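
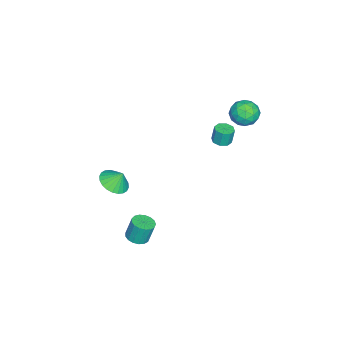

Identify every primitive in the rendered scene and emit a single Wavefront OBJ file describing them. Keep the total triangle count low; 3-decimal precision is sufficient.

v 3.218 -1.291 -4.394
v 3.812 -1.629 -4.241
v 3.676 -1.286 -2.953
v 3.082 -0.949 -3.106
v 3.913 -1.318 -4.313
v 3.777 -0.975 -3.025
v 3.855 -1.001 -4.404
v 3.718 -0.658 -3.116
v 3.651 -0.75 -4.492
v 3.514 -0.407 -3.204
v 3.348 -0.623 -4.558
v 3.211 -0.28 -3.27
v 3.015 -0.65 -4.586
v 2.878 -0.307 -3.298
v 2.729 -0.823 -4.571
v 2.592 -0.48 -3.282
v 2.555 -1.104 -4.514
v 2.418 -0.761 -3.226
v 2.533 -1.428 -4.43
v 2.396 -1.085 -3.142
v 2.668 -1.72 -4.338
v 2.531 -1.377 -3.05
v 2.929 -1.914 -4.259
v 2.792 -1.571 -2.971
v 3.256 -1.966 -4.211
v 3.12 -1.623 -2.922
v 3.575 -1.863 -4.204
v 3.439 -1.52 -2.916
v -2.232 3.647 3.468
v -1.738 4.325 3.859
v -1.182 2.655 3.861
v -0.688 3.333 4.252
v -1.489 3.066 4.631
v -2.138 3.679 4.388
v -0.782 3.301 3.332
v -1.431 3.914 3.089
v -0.842 4.111 3.776
v -1.279 3.966 4.578
v -1.641 3.014 3.142
v -2.078 2.869 3.944
v -2.077 4.073 3.629
v -0.843 2.907 4.091
v -1.314 2.75 4.313
v -1.024 3.148 4.544
v -2.312 3.694 3.94
v -2.022 4.092 4.17
v -1.876 3.352 4.623
v -0.898 2.888 3.55
v -0.608 3.286 3.78
v -1.896 3.832 3.176
v -1.606 4.23 3.407
v -1.044 3.628 3.097
v -1.26 4.346 3.81
v -0.643 3.762 4.041
v -0.698 3.743 3.5
v -1.079 4.104 3.357
v -1.517 4.26 4.282
v -0.9 3.677 4.513
v -1.371 3.52 4.735
v -1.752 3.881 4.592
v -0.99 4.134 4.232
v -2.02 3.303 3.207
v -1.403 2.72 3.438
v -1.168 3.099 3.128
v -1.549 3.46 2.985
v -2.277 3.218 3.679
v -1.66 2.634 3.91
v -1.841 2.876 4.363
v -2.222 3.237 4.22
v -1.93 2.846 3.488
v 1.626 -3.144 -1.35
v 2.55 -2.945 -1.439
v 1.594 -2.616 -0.49
v 2.397 -2.659 -1.619
v 2.127 -2.447 -1.758
v 1.78 -2.342 -1.836
v 1.41 -2.358 -1.839
v 1.072 -2.494 -1.768
v 0.819 -2.729 -1.634
v 0.689 -3.027 -1.456
v 0.701 -3.343 -1.262
v 0.854 -3.628 -1.082
v 1.124 -3.84 -0.943
v 1.471 -3.945 -0.865
v 1.841 -3.929 -0.862
v 2.179 -3.793 -0.933
v 2.432 -3.558 -1.067
v 2.563 -3.26 -1.245
v -1.845 2.098 0.781
v -1.465 2.548 0.744
v -1.534 2.691 1.762
v -1.915 2.242 1.799
v -1.894 2.68 0.696
v -1.963 2.823 1.714
v -2.294 2.472 0.698
v -2.364 2.615 1.715
v -2.432 2.045 0.749
v -2.502 2.188 1.766
v -2.226 1.649 0.818
v -2.295 1.792 1.836
v -1.797 1.517 0.866
v -1.866 1.66 1.884
v -1.396 1.725 0.865
v -1.466 1.868 1.882
v -1.258 2.152 0.814
v -1.328 2.295 1.831
f 2 1 5
f 2 5 3
f 3 5 6
f 3 6 4
f 5 1 7
f 5 7 6
f 6 7 8
f 6 8 4
f 7 1 9
f 7 9 8
f 8 9 10
f 8 10 4
f 9 1 11
f 9 11 10
f 10 11 12
f 10 12 4
f 11 1 13
f 11 13 12
f 12 13 14
f 12 14 4
f 13 1 15
f 13 15 14
f 14 15 16
f 14 16 4
f 15 1 17
f 15 17 16
f 16 17 18
f 16 18 4
f 17 1 19
f 17 19 18
f 18 19 20
f 18 20 4
f 19 1 21
f 19 21 20
f 20 21 22
f 20 22 4
f 21 1 23
f 21 23 22
f 22 23 24
f 22 24 4
f 23 1 25
f 23 25 24
f 24 25 26
f 24 26 4
f 25 1 27
f 25 27 26
f 26 27 28
f 26 28 4
f 27 1 2
f 27 2 28
f 28 2 3
f 28 3 4
f 29 66 45
f 66 40 69
f 45 69 34
f 66 69 45
f 29 45 41
f 45 34 46
f 41 46 30
f 45 46 41
f 29 41 50
f 41 30 51
f 50 51 36
f 41 51 50
f 29 50 62
f 50 36 65
f 62 65 39
f 50 65 62
f 29 62 66
f 62 39 70
f 66 70 40
f 62 70 66
f 30 46 57
f 46 34 60
f 57 60 38
f 46 60 57
f 34 69 47
f 69 40 68
f 47 68 33
f 69 68 47
f 40 70 67
f 70 39 63
f 67 63 31
f 70 63 67
f 39 65 64
f 65 36 52
f 64 52 35
f 65 52 64
f 36 51 56
f 51 30 53
f 56 53 37
f 51 53 56
f 32 58 44
f 58 38 59
f 44 59 33
f 58 59 44
f 32 44 42
f 44 33 43
f 42 43 31
f 44 43 42
f 32 42 49
f 42 31 48
f 49 48 35
f 42 48 49
f 32 49 54
f 49 35 55
f 54 55 37
f 49 55 54
f 32 54 58
f 54 37 61
f 58 61 38
f 54 61 58
f 33 59 47
f 59 38 60
f 47 60 34
f 59 60 47
f 31 43 67
f 43 33 68
f 67 68 40
f 43 68 67
f 35 48 64
f 48 31 63
f 64 63 39
f 48 63 64
f 37 55 56
f 55 35 52
f 56 52 36
f 55 52 56
f 38 61 57
f 61 37 53
f 57 53 30
f 61 53 57
f 72 71 74
f 72 74 73
f 74 71 75
f 74 75 73
f 75 71 76
f 75 76 73
f 76 71 77
f 76 77 73
f 77 71 78
f 77 78 73
f 78 71 79
f 78 79 73
f 79 71 80
f 79 80 73
f 80 71 81
f 80 81 73
f 81 71 82
f 81 82 73
f 82 71 83
f 82 83 73
f 83 71 84
f 83 84 73
f 84 71 85
f 84 85 73
f 85 71 86
f 85 86 73
f 86 71 87
f 86 87 73
f 87 71 88
f 87 88 73
f 88 71 72
f 88 72 73
f 90 89 93
f 90 93 91
f 91 93 94
f 91 94 92
f 93 89 95
f 93 95 94
f 94 95 96
f 94 96 92
f 95 89 97
f 95 97 96
f 96 97 98
f 96 98 92
f 97 89 99
f 97 99 98
f 98 99 100
f 98 100 92
f 99 89 101
f 99 101 100
f 100 101 102
f 100 102 92
f 101 89 103
f 101 103 102
f 102 103 104
f 102 104 92
f 103 89 105
f 103 105 104
f 104 105 106
f 104 106 92
f 105 89 90
f 105 90 106
f 106 90 91
f 106 91 92



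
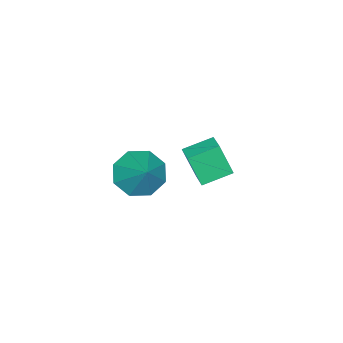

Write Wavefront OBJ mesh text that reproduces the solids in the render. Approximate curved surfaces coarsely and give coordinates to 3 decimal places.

v 1.645 1.861 -0.781
v 2.481 1.922 -1.478
v 2.595 2.819 0.441
v 1.948 2.558 -1.563
v 1.237 2.785 -1.189
v 0.766 2.471 -0.577
v 0.81 1.8 -0.084
v 1.343 1.164 0.001
v 2.054 0.936 -0.373
v 2.525 1.25 -0.985
v -2.975 1.667 -4.645
v -2.878 1.041 -3.11
v -3.995 2.557 -4.217
v -3.897 1.932 -2.682
v -2.303 2.328 -4.418
v -2.205 1.703 -2.883
v -3.322 3.219 -3.99
v -3.225 2.593 -2.455
f 2 1 4
f 2 4 3
f 4 1 5
f 4 5 3
f 5 1 6
f 5 6 3
f 6 1 7
f 6 7 3
f 7 1 8
f 7 8 3
f 8 1 9
f 8 9 3
f 9 1 10
f 9 10 3
f 10 1 2
f 10 2 3
f 12 14 11
f 15 12 11
f 11 14 13
f 13 15 11
f 12 18 14
f 16 12 15
f 16 18 12
f 14 18 13
f 17 15 13
f 13 18 17
f 17 16 15
f 18 16 17



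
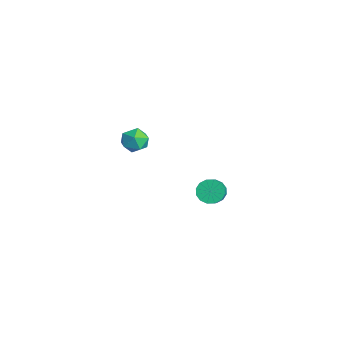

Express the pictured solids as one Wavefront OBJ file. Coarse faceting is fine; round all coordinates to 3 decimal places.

v 1.481 3.434 -1.966
v 1.763 3.183 -2.432
v 2.702 2.734 -1.619
v 2.419 2.986 -1.154
v 1.882 3.469 -2.411
v 2.821 3.02 -1.598
v 1.893 3.746 -2.271
v 2.832 3.297 -1.458
v 1.794 3.939 -2.049
v 2.733 3.49 -1.237
v 1.611 3.998 -1.805
v 2.549 3.549 -0.993
v 1.393 3.905 -1.605
v 2.331 3.456 -0.792
v 1.198 3.686 -1.501
v 2.137 3.237 -0.688
v 1.079 3.4 -1.522
v 2.018 2.951 -0.709
v 1.068 3.123 -1.662
v 2.007 2.674 -0.849
v 1.167 2.93 -1.883
v 2.106 2.481 -1.071
v 1.351 2.871 -2.127
v 2.289 2.422 -1.315
v 1.569 2.964 -2.328
v 2.507 2.515 -1.515
v 3.207 -0.008 3.677
v 3.661 -0.111 3.252
v 3.299 -0.969 4.008
v 3.753 -1.072 3.583
v 3.859 -0.687 4.071
v 3.803 -0.093 3.866
v 3.157 -0.987 3.394
v 3.101 -0.393 3.189
v 3.63 -0.716 3.077
v 4.065 -0.531 3.495
v 2.895 -0.549 3.765
v 3.33 -0.364 4.183
f 2 1 5
f 2 5 3
f 3 5 6
f 3 6 4
f 5 1 7
f 5 7 6
f 6 7 8
f 6 8 4
f 7 1 9
f 7 9 8
f 8 9 10
f 8 10 4
f 9 1 11
f 9 11 10
f 10 11 12
f 10 12 4
f 11 1 13
f 11 13 12
f 12 13 14
f 12 14 4
f 13 1 15
f 13 15 14
f 14 15 16
f 14 16 4
f 15 1 17
f 15 17 16
f 16 17 18
f 16 18 4
f 17 1 19
f 17 19 18
f 18 19 20
f 18 20 4
f 19 1 21
f 19 21 20
f 20 21 22
f 20 22 4
f 21 1 23
f 21 23 22
f 22 23 24
f 22 24 4
f 23 1 25
f 23 25 24
f 24 25 26
f 24 26 4
f 25 1 2
f 25 2 26
f 26 2 3
f 26 3 4
f 27 38 32
f 27 32 28
f 27 28 34
f 27 34 37
f 27 37 38
f 28 32 36
f 32 38 31
f 38 37 29
f 37 34 33
f 34 28 35
f 30 36 31
f 30 31 29
f 30 29 33
f 30 33 35
f 30 35 36
f 31 36 32
f 29 31 38
f 33 29 37
f 35 33 34
f 36 35 28



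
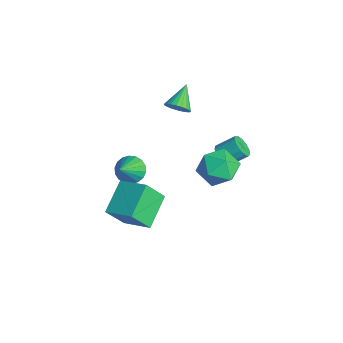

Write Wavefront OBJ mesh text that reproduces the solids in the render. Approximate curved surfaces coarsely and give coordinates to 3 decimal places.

v -1.189 1.744 1.184
v -0.717 2 1.474
v -2.011 2.456 1.896
v -0.75 2.158 1.278
v -0.859 2.244 1.066
v -1.025 2.244 0.874
v -1.22 2.157 0.736
v -1.409 1.999 0.675
v -1.559 1.797 0.703
v -1.646 1.586 0.813
v -1.654 1.402 0.988
v -1.581 1.278 1.197
v -1.44 1.234 1.403
v -1.256 1.278 1.572
v -1.06 1.403 1.673
v -0.886 1.587 1.69
v -0.765 1.799 1.62
v -0.079 3.442 -1.751
v 0.142 3.083 -1.338
v 0.34 3.918 -0.717
v 0.119 4.278 -1.129
v 0.396 3.168 -1.534
v 0.595 4.003 -0.913
v 0.5 3.341 -1.799
v 0.698 4.176 -1.177
v 0.42 3.545 -2.048
v 0.618 4.38 -1.427
v 0.181 3.717 -2.203
v 0.38 4.553 -1.582
v -0.14 3.802 -2.215
v 0.058 4.637 -1.593
v -0.442 3.773 -2.079
v -0.244 4.608 -1.457
v -0.629 3.638 -1.839
v -0.43 4.474 -1.217
v -0.641 3.442 -1.571
v -0.442 4.277 -0.949
v -0.475 3.246 -1.36
v -0.276 4.081 -0.738
v -0.183 3.112 -1.273
v 0.015 3.947 -0.652
v 3.291 2.597 0.154
v 3.935 2.29 0.853
v 2.085 1.87 0.947
v 2.729 1.563 1.646
v 2.505 2.533 1.565
v 3.25 2.982 1.075
v 2.77 1.178 0.725
v 3.515 1.627 0.235
v 3.613 1.413 1.206
v 3.449 2.251 1.725
v 2.571 1.909 0.075
v 2.407 2.747 0.594
v -2.652 0.025 -4.173
v -2.035 0.194 -4.546
v -1.748 -0.745 -3.027
v -2.072 0.451 -4.344
v -2.223 0.625 -4.108
v -2.459 0.679 -3.885
v -2.733 0.604 -3.719
v -2.992 0.414 -3.643
v -3.183 0.148 -3.672
v -3.268 -0.143 -3.8
v -3.232 -0.401 -4.002
v -3.081 -0.574 -4.238
v -2.844 -0.629 -4.461
v -2.57 -0.554 -4.627
v -2.312 -0.364 -4.703
v -2.121 -0.097 -4.674
v 0.045 -0.441 -2.966
v 0.091 -1.276 -1.806
v 1.175 0.368 -2.428
v 1.22 -0.467 -1.268
v 1.16 -1.473 -3.752
v 1.205 -2.308 -2.592
v 2.289 -0.664 -3.214
v 2.335 -1.499 -2.054
f 2 1 4
f 2 4 3
f 4 1 5
f 4 5 3
f 5 1 6
f 5 6 3
f 6 1 7
f 6 7 3
f 7 1 8
f 7 8 3
f 8 1 9
f 8 9 3
f 9 1 10
f 9 10 3
f 10 1 11
f 10 11 3
f 11 1 12
f 11 12 3
f 12 1 13
f 12 13 3
f 13 1 14
f 13 14 3
f 14 1 15
f 14 15 3
f 15 1 16
f 15 16 3
f 16 1 17
f 16 17 3
f 17 1 2
f 17 2 3
f 19 18 22
f 19 22 20
f 20 22 23
f 20 23 21
f 22 18 24
f 22 24 23
f 23 24 25
f 23 25 21
f 24 18 26
f 24 26 25
f 25 26 27
f 25 27 21
f 26 18 28
f 26 28 27
f 27 28 29
f 27 29 21
f 28 18 30
f 28 30 29
f 29 30 31
f 29 31 21
f 30 18 32
f 30 32 31
f 31 32 33
f 31 33 21
f 32 18 34
f 32 34 33
f 33 34 35
f 33 35 21
f 34 18 36
f 34 36 35
f 35 36 37
f 35 37 21
f 36 18 38
f 36 38 37
f 37 38 39
f 37 39 21
f 38 18 40
f 38 40 39
f 39 40 41
f 39 41 21
f 40 18 19
f 40 19 41
f 41 19 20
f 41 20 21
f 42 53 47
f 42 47 43
f 42 43 49
f 42 49 52
f 42 52 53
f 43 47 51
f 47 53 46
f 53 52 44
f 52 49 48
f 49 43 50
f 45 51 46
f 45 46 44
f 45 44 48
f 45 48 50
f 45 50 51
f 46 51 47
f 44 46 53
f 48 44 52
f 50 48 49
f 51 50 43
f 55 54 57
f 55 57 56
f 57 54 58
f 57 58 56
f 58 54 59
f 58 59 56
f 59 54 60
f 59 60 56
f 60 54 61
f 60 61 56
f 61 54 62
f 61 62 56
f 62 54 63
f 62 63 56
f 63 54 64
f 63 64 56
f 64 54 65
f 64 65 56
f 65 54 66
f 65 66 56
f 66 54 67
f 66 67 56
f 67 54 68
f 67 68 56
f 68 54 69
f 68 69 56
f 69 54 55
f 69 55 56
f 71 73 70
f 74 71 70
f 70 73 72
f 72 74 70
f 71 77 73
f 75 71 74
f 75 77 71
f 73 77 72
f 76 74 72
f 72 77 76
f 76 75 74
f 77 75 76



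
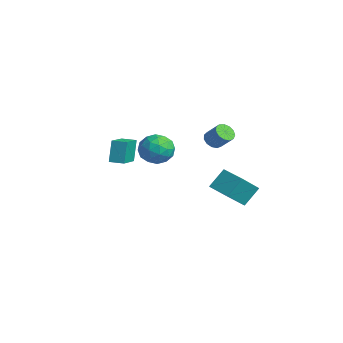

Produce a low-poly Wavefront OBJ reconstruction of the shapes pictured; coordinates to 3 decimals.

v -2.549 -3.31 2.923
v -2.904 -2.959 4.253
v -1.968 -2.716 2.922
v -2.323 -2.366 4.251
v -1.357 -4.474 3.549
v -1.712 -4.124 4.878
v -0.776 -3.881 3.547
v -1.131 -3.53 4.877
v -2.609 3.31 -1.556
v -2.22 2.002 -0.307
v -2.721 4.284 -0.501
v -2.333 2.976 0.748
v -1.127 3.624 -1.688
v -0.739 2.316 -0.439
v -1.24 4.598 -0.633
v -0.851 3.29 0.616
v -3.341 2.861 2.635
v -2.879 2.514 2.36
v -2.118 2.852 3.209
v -2.579 3.199 3.485
v -2.86 2.843 2.212
v -2.099 3.181 3.062
v -2.995 3.177 2.199
v -2.234 3.516 3.049
v -3.239 3.411 2.325
v -2.478 3.75 3.174
v -3.515 3.47 2.549
v -2.754 3.809 3.398
v -3.736 3.336 2.8
v -2.975 3.675 3.65
v -3.831 3.051 2.999
v -3.07 3.39 3.849
v -3.771 2.705 3.082
v -3.01 3.044 3.932
v -3.574 2.409 3.024
v -2.813 2.748 3.874
v -3.303 2.256 2.842
v -2.542 2.595 3.692
v -3.043 2.295 2.594
v -2.282 2.634 3.444
v -3.08 -0.276 3.735
v -2.209 -0.562 3.179
v -4.091 -0.958 2.501
v -3.22 -1.244 1.945
v -3.45 -1.734 2.871
v -2.825 -1.313 3.633
v -3.475 -0.207 2.047
v -2.85 0.214 2.809
v -2.453 -0.519 2.136
v -2.437 -1.463 2.645
v -3.863 -0.057 3.035
v -3.847 -1.001 3.544
v -2.556 -0.359 3.565
v -3.744 -1.161 2.115
v -3.88 -1.449 2.659
v -3.367 -1.617 2.332
v -2.918 -0.8 3.832
v -2.406 -0.968 3.506
v -3.135 -1.658 3.324
v -3.894 -0.552 2.174
v -3.382 -0.72 1.848
v -2.933 0.097 3.348
v -2.42 -0.071 3.021
v -3.165 0.138 2.356
v -2.187 -0.502 2.625
v -2.781 -0.903 1.9
v -2.931 -0.294 1.96
v -2.564 -0.046 2.408
v -2.178 -1.057 2.925
v -2.772 -1.458 2.199
v -2.907 -1.746 2.743
v -2.54 -1.498 3.192
v -2.321 -1.032 2.311
v -3.528 -0.062 3.481
v -4.122 -0.463 2.755
v -3.76 -0.022 2.488
v -3.393 0.226 2.937
v -3.519 -0.617 3.78
v -4.113 -1.018 3.055
v -3.736 -1.474 3.272
v -3.369 -1.226 3.72
v -3.979 -0.488 3.369
f 2 4 1
f 5 2 1
f 1 4 3
f 3 5 1
f 2 8 4
f 6 2 5
f 6 8 2
f 4 8 3
f 7 5 3
f 3 8 7
f 7 6 5
f 8 6 7
f 10 12 9
f 13 10 9
f 9 12 11
f 11 13 9
f 10 16 12
f 14 10 13
f 14 16 10
f 12 16 11
f 15 13 11
f 11 16 15
f 15 14 13
f 16 14 15
f 18 17 21
f 18 21 19
f 19 21 22
f 19 22 20
f 21 17 23
f 21 23 22
f 22 23 24
f 22 24 20
f 23 17 25
f 23 25 24
f 24 25 26
f 24 26 20
f 25 17 27
f 25 27 26
f 26 27 28
f 26 28 20
f 27 17 29
f 27 29 28
f 28 29 30
f 28 30 20
f 29 17 31
f 29 31 30
f 30 31 32
f 30 32 20
f 31 17 33
f 31 33 32
f 32 33 34
f 32 34 20
f 33 17 35
f 33 35 34
f 34 35 36
f 34 36 20
f 35 17 37
f 35 37 36
f 36 37 38
f 36 38 20
f 37 17 39
f 37 39 38
f 38 39 40
f 38 40 20
f 39 17 18
f 39 18 40
f 40 18 19
f 40 19 20
f 41 78 57
f 78 52 81
f 57 81 46
f 78 81 57
f 41 57 53
f 57 46 58
f 53 58 42
f 57 58 53
f 41 53 62
f 53 42 63
f 62 63 48
f 53 63 62
f 41 62 74
f 62 48 77
f 74 77 51
f 62 77 74
f 41 74 78
f 74 51 82
f 78 82 52
f 74 82 78
f 42 58 69
f 58 46 72
f 69 72 50
f 58 72 69
f 46 81 59
f 81 52 80
f 59 80 45
f 81 80 59
f 52 82 79
f 82 51 75
f 79 75 43
f 82 75 79
f 51 77 76
f 77 48 64
f 76 64 47
f 77 64 76
f 48 63 68
f 63 42 65
f 68 65 49
f 63 65 68
f 44 70 56
f 70 50 71
f 56 71 45
f 70 71 56
f 44 56 54
f 56 45 55
f 54 55 43
f 56 55 54
f 44 54 61
f 54 43 60
f 61 60 47
f 54 60 61
f 44 61 66
f 61 47 67
f 66 67 49
f 61 67 66
f 44 66 70
f 66 49 73
f 70 73 50
f 66 73 70
f 45 71 59
f 71 50 72
f 59 72 46
f 71 72 59
f 43 55 79
f 55 45 80
f 79 80 52
f 55 80 79
f 47 60 76
f 60 43 75
f 76 75 51
f 60 75 76
f 49 67 68
f 67 47 64
f 68 64 48
f 67 64 68
f 50 73 69
f 73 49 65
f 69 65 42
f 73 65 69



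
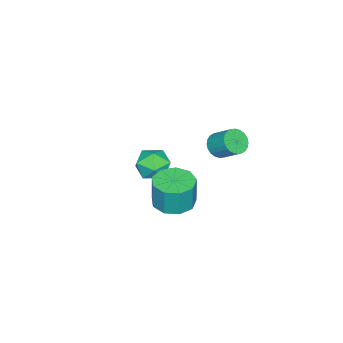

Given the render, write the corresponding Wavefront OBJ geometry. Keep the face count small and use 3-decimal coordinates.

v -0.479 3.493 2.175
v -0.003 3.78 1.718
v 0.195 4.774 2.547
v -0.281 4.487 3.005
v -0.242 3.9 1.631
v -0.044 4.894 2.46
v -0.517 3.958 1.627
v -0.319 4.952 2.456
v -0.786 3.945 1.706
v -0.588 4.939 2.536
v -1.008 3.863 1.857
v -0.811 4.858 2.687
v -1.15 3.725 2.057
v -0.952 4.72 2.886
v -1.19 3.552 2.274
v -0.992 4.546 3.104
v -1.121 3.369 2.477
v -0.923 4.364 3.306
v -0.955 3.206 2.633
v -0.757 4.2 3.462
v -0.716 3.086 2.72
v -0.518 4.08 3.549
v -0.441 3.028 2.724
v -0.243 4.022 3.553
v -0.172 3.041 2.644
v 0.026 4.035 3.474
v 0.051 3.122 2.493
v 0.248 4.117 3.323
v 0.192 3.26 2.294
v 0.39 4.255 3.123
v 0.232 3.434 2.076
v 0.43 4.428 2.906
v 0.163 3.616 1.874
v 0.361 4.611 2.703
v 1.913 2.397 -0.608
v 2.77 1.773 -0.632
v 2.864 1.84 0.964
v 2.007 2.463 0.988
v 2.969 2.47 -0.673
v 3.062 2.536 0.923
v 2.673 3.132 -0.683
v 2.767 3.198 0.913
v 2.022 3.45 -0.658
v 2.116 3.516 0.938
v 1.32 3.276 -0.61
v 1.414 3.342 0.986
v 0.896 2.69 -0.56
v 0.989 2.756 1.035
v 0.947 1.967 -0.533
v 1.041 2.033 1.062
v 1.451 1.445 -0.541
v 1.544 1.512 1.055
v 2.171 1.369 -0.58
v 2.264 1.435 1.016
v -4.227 -1.284 -3.936
v -3.211 -1.017 -4.093
v -3.729 -2.583 -2.927
v -2.713 -2.316 -3.084
v -3.347 -1.682 -2.515
v -3.654 -0.879 -3.138
v -3.286 -2.721 -3.882
v -3.593 -1.918 -4.505
v -2.629 -1.905 -4.06
v -2.667 -1.263 -3.215
v -4.273 -2.337 -3.805
v -4.311 -1.695 -2.96
f 2 1 5
f 2 5 3
f 3 5 6
f 3 6 4
f 5 1 7
f 5 7 6
f 6 7 8
f 6 8 4
f 7 1 9
f 7 9 8
f 8 9 10
f 8 10 4
f 9 1 11
f 9 11 10
f 10 11 12
f 10 12 4
f 11 1 13
f 11 13 12
f 12 13 14
f 12 14 4
f 13 1 15
f 13 15 14
f 14 15 16
f 14 16 4
f 15 1 17
f 15 17 16
f 16 17 18
f 16 18 4
f 17 1 19
f 17 19 18
f 18 19 20
f 18 20 4
f 19 1 21
f 19 21 20
f 20 21 22
f 20 22 4
f 21 1 23
f 21 23 22
f 22 23 24
f 22 24 4
f 23 1 25
f 23 25 24
f 24 25 26
f 24 26 4
f 25 1 27
f 25 27 26
f 26 27 28
f 26 28 4
f 27 1 29
f 27 29 28
f 28 29 30
f 28 30 4
f 29 1 31
f 29 31 30
f 30 31 32
f 30 32 4
f 31 1 33
f 31 33 32
f 32 33 34
f 32 34 4
f 33 1 2
f 33 2 34
f 34 2 3
f 34 3 4
f 36 35 39
f 36 39 37
f 37 39 40
f 37 40 38
f 39 35 41
f 39 41 40
f 40 41 42
f 40 42 38
f 41 35 43
f 41 43 42
f 42 43 44
f 42 44 38
f 43 35 45
f 43 45 44
f 44 45 46
f 44 46 38
f 45 35 47
f 45 47 46
f 46 47 48
f 46 48 38
f 47 35 49
f 47 49 48
f 48 49 50
f 48 50 38
f 49 35 51
f 49 51 50
f 50 51 52
f 50 52 38
f 51 35 53
f 51 53 52
f 52 53 54
f 52 54 38
f 53 35 36
f 53 36 54
f 54 36 37
f 54 37 38
f 55 66 60
f 55 60 56
f 55 56 62
f 55 62 65
f 55 65 66
f 56 60 64
f 60 66 59
f 66 65 57
f 65 62 61
f 62 56 63
f 58 64 59
f 58 59 57
f 58 57 61
f 58 61 63
f 58 63 64
f 59 64 60
f 57 59 66
f 61 57 65
f 63 61 62
f 64 63 56



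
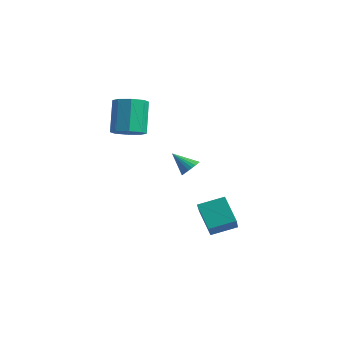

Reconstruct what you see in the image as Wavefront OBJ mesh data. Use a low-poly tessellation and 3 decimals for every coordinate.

v 0.473 2.189 -2.622
v 1.634 1.052 -1.438
v 1.13 3.293 -2.206
v 2.291 2.156 -1.022
v 1.469 2.024 -3.758
v 2.63 0.887 -2.574
v 2.126 3.128 -3.342
v 3.287 1.991 -2.158
v -0.899 2.835 -0.472
v -0.529 2.96 -0.044
v -1.721 2.385 0.372
v -0.647 3.152 -0.057
v -0.804 3.296 -0.133
v -0.976 3.37 -0.261
v -1.136 3.362 -0.42
v -1.26 3.274 -0.588
v -1.329 3.119 -0.738
v -1.333 2.921 -0.847
v -1.27 2.71 -0.9
v -1.152 2.518 -0.887
v -0.994 2.374 -0.81
v -0.823 2.3 -0.683
v -0.663 2.308 -0.523
v -0.539 2.396 -0.355
v -0.47 2.551 -0.205
v -0.466 2.749 -0.096
v -3.021 0.796 1.737
v -2.217 0.97 1.986
v -2.894 1.658 3.692
v -3.699 1.484 3.443
v -2.498 1.475 1.671
v -3.175 2.163 3.377
v -3.085 1.582 1.395
v -3.763 2.27 3.101
v -3.636 1.229 1.319
v -4.313 1.917 3.025
v -3.826 0.622 1.488
v -4.503 1.31 3.194
v -3.545 0.117 1.803
v -4.222 0.805 3.509
v -2.957 0.01 2.079
v -3.635 0.698 3.785
v -2.407 0.363 2.155
v -3.084 1.051 3.861
f 2 4 1
f 5 2 1
f 1 4 3
f 3 5 1
f 2 8 4
f 6 2 5
f 6 8 2
f 4 8 3
f 7 5 3
f 3 8 7
f 7 6 5
f 8 6 7
f 10 9 12
f 10 12 11
f 12 9 13
f 12 13 11
f 13 9 14
f 13 14 11
f 14 9 15
f 14 15 11
f 15 9 16
f 15 16 11
f 16 9 17
f 16 17 11
f 17 9 18
f 17 18 11
f 18 9 19
f 18 19 11
f 19 9 20
f 19 20 11
f 20 9 21
f 20 21 11
f 21 9 22
f 21 22 11
f 22 9 23
f 22 23 11
f 23 9 24
f 23 24 11
f 24 9 25
f 24 25 11
f 25 9 26
f 25 26 11
f 26 9 10
f 26 10 11
f 28 27 31
f 28 31 29
f 29 31 32
f 29 32 30
f 31 27 33
f 31 33 32
f 32 33 34
f 32 34 30
f 33 27 35
f 33 35 34
f 34 35 36
f 34 36 30
f 35 27 37
f 35 37 36
f 36 37 38
f 36 38 30
f 37 27 39
f 37 39 38
f 38 39 40
f 38 40 30
f 39 27 41
f 39 41 40
f 40 41 42
f 40 42 30
f 41 27 43
f 41 43 42
f 42 43 44
f 42 44 30
f 43 27 28
f 43 28 44
f 44 28 29
f 44 29 30



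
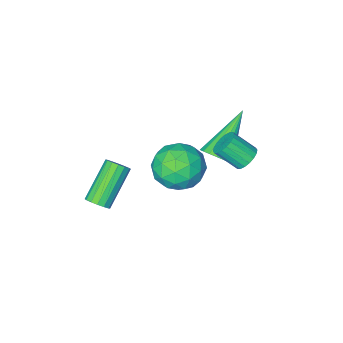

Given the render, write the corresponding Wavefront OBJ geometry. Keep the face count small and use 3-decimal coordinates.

v -1.266 2.407 0.536
v -0.883 2.552 1.041
v -2.794 1.753 1.884
v -1.028 2.799 0.996
v -1.219 2.968 0.861
v -1.42 3.026 0.661
v -1.591 2.961 0.436
v -1.697 2.786 0.231
v -1.717 2.536 0.087
v -1.649 2.261 0.031
v -1.504 2.014 0.076
v -1.312 1.845 0.211
v -1.111 1.788 0.411
v -0.941 1.853 0.636
v -0.835 2.027 0.841
v -0.814 2.277 0.985
v 2.051 -0.293 -2.872
v 2.374 -0.638 -2.71
v 1.132 -1.233 -1.506
v 0.809 -0.887 -1.668
v 2.418 -0.431 -2.562
v 1.176 -1.026 -1.357
v 2.364 -0.186 -2.497
v 1.122 -0.781 -1.292
v 2.226 0.03 -2.533
v 0.984 -0.565 -1.328
v 2.041 0.16 -2.659
v 0.799 -0.435 -1.454
v 1.859 0.168 -2.843
v 0.617 -0.427 -1.638
v 1.728 0.053 -3.034
v 0.486 -0.542 -1.83
v 1.684 -0.154 -3.183
v 0.442 -0.749 -1.978
v 1.738 -0.399 -3.248
v 0.496 -0.994 -2.043
v 1.876 -0.615 -3.212
v 0.634 -1.21 -2.007
v 2.061 -0.745 -3.086
v 0.819 -1.34 -1.881
v 2.243 -0.753 -2.902
v 1.001 -1.348 -1.697
v 0.56 3.771 0.99
v 1.338 3.131 0.935
v 0.082 3.069 2.385
v 0.86 2.429 2.33
v 1.024 3.407 2.514
v 1.32 3.841 1.652
v 0.1 2.359 1.668
v 0.396 2.793 0.806
v 1.054 2.258 1.354
v 1.625 2.906 1.876
v -0.205 3.294 1.444
v 0.366 3.942 1.966
v 0.991 3.513 0.84
v 0.429 2.687 2.48
v 0.525 3.263 2.588
v 0.982 2.886 2.555
v 0.981 3.93 1.261
v 1.438 3.554 1.229
v 1.253 3.716 2.157
v -0.018 2.646 2.091
v 0.439 2.27 2.059
v 0.438 3.314 0.765
v 0.895 2.937 0.732
v 0.167 2.484 1.163
v 1.281 2.623 1.054
v 1 2.21 1.874
v 0.554 2.169 1.485
v 0.728 2.424 0.978
v 1.617 3.004 1.361
v 1.336 2.591 2.181
v 1.432 3.166 2.289
v 1.606 3.421 1.782
v 1.45 2.491 1.607
v 0.084 3.609 1.139
v -0.197 3.196 1.959
v -0.186 2.779 1.538
v -0.012 3.034 1.031
v 0.42 3.99 1.446
v 0.139 3.577 2.266
v 0.692 3.776 2.342
v 0.866 4.031 1.835
v -0.03 3.709 1.713
v -1.544 3.876 1.569
v -1.11 4.157 1.454
v -0.541 3.564 2.155
v -0.976 3.284 2.271
v -1.204 4.278 1.633
v -0.635 3.685 2.334
v -1.366 4.319 1.799
v -0.797 3.727 2.5
v -1.563 4.273 1.92
v -0.994 3.681 2.621
v -1.757 4.148 1.972
v -1.188 3.556 2.673
v -1.908 3.97 1.943
v -1.339 3.377 2.645
v -1.987 3.772 1.841
v -1.419 3.18 2.542
v -1.979 3.596 1.685
v -1.41 3.003 2.386
v -1.885 3.475 1.506
v -1.316 2.882 2.207
v -1.723 3.433 1.34
v -1.154 2.841 2.041
v -1.526 3.479 1.219
v -0.957 2.887 1.92
v -1.332 3.604 1.167
v -0.763 3.012 1.868
v -1.181 3.783 1.195
v -0.612 3.19 1.897
v -1.101 3.98 1.298
v -0.533 3.388 1.999
f 2 1 4
f 2 4 3
f 4 1 5
f 4 5 3
f 5 1 6
f 5 6 3
f 6 1 7
f 6 7 3
f 7 1 8
f 7 8 3
f 8 1 9
f 8 9 3
f 9 1 10
f 9 10 3
f 10 1 11
f 10 11 3
f 11 1 12
f 11 12 3
f 12 1 13
f 12 13 3
f 13 1 14
f 13 14 3
f 14 1 15
f 14 15 3
f 15 1 16
f 15 16 3
f 16 1 2
f 16 2 3
f 18 17 21
f 18 21 19
f 19 21 22
f 19 22 20
f 21 17 23
f 21 23 22
f 22 23 24
f 22 24 20
f 23 17 25
f 23 25 24
f 24 25 26
f 24 26 20
f 25 17 27
f 25 27 26
f 26 27 28
f 26 28 20
f 27 17 29
f 27 29 28
f 28 29 30
f 28 30 20
f 29 17 31
f 29 31 30
f 30 31 32
f 30 32 20
f 31 17 33
f 31 33 32
f 32 33 34
f 32 34 20
f 33 17 35
f 33 35 34
f 34 35 36
f 34 36 20
f 35 17 37
f 35 37 36
f 36 37 38
f 36 38 20
f 37 17 39
f 37 39 38
f 38 39 40
f 38 40 20
f 39 17 41
f 39 41 40
f 40 41 42
f 40 42 20
f 41 17 18
f 41 18 42
f 42 18 19
f 42 19 20
f 43 80 59
f 80 54 83
f 59 83 48
f 80 83 59
f 43 59 55
f 59 48 60
f 55 60 44
f 59 60 55
f 43 55 64
f 55 44 65
f 64 65 50
f 55 65 64
f 43 64 76
f 64 50 79
f 76 79 53
f 64 79 76
f 43 76 80
f 76 53 84
f 80 84 54
f 76 84 80
f 44 60 71
f 60 48 74
f 71 74 52
f 60 74 71
f 48 83 61
f 83 54 82
f 61 82 47
f 83 82 61
f 54 84 81
f 84 53 77
f 81 77 45
f 84 77 81
f 53 79 78
f 79 50 66
f 78 66 49
f 79 66 78
f 50 65 70
f 65 44 67
f 70 67 51
f 65 67 70
f 46 72 58
f 72 52 73
f 58 73 47
f 72 73 58
f 46 58 56
f 58 47 57
f 56 57 45
f 58 57 56
f 46 56 63
f 56 45 62
f 63 62 49
f 56 62 63
f 46 63 68
f 63 49 69
f 68 69 51
f 63 69 68
f 46 68 72
f 68 51 75
f 72 75 52
f 68 75 72
f 47 73 61
f 73 52 74
f 61 74 48
f 73 74 61
f 45 57 81
f 57 47 82
f 81 82 54
f 57 82 81
f 49 62 78
f 62 45 77
f 78 77 53
f 62 77 78
f 51 69 70
f 69 49 66
f 70 66 50
f 69 66 70
f 52 75 71
f 75 51 67
f 71 67 44
f 75 67 71
f 86 85 89
f 86 89 87
f 87 89 90
f 87 90 88
f 89 85 91
f 89 91 90
f 90 91 92
f 90 92 88
f 91 85 93
f 91 93 92
f 92 93 94
f 92 94 88
f 93 85 95
f 93 95 94
f 94 95 96
f 94 96 88
f 95 85 97
f 95 97 96
f 96 97 98
f 96 98 88
f 97 85 99
f 97 99 98
f 98 99 100
f 98 100 88
f 99 85 101
f 99 101 100
f 100 101 102
f 100 102 88
f 101 85 103
f 101 103 102
f 102 103 104
f 102 104 88
f 103 85 105
f 103 105 104
f 104 105 106
f 104 106 88
f 105 85 107
f 105 107 106
f 106 107 108
f 106 108 88
f 107 85 109
f 107 109 108
f 108 109 110
f 108 110 88
f 109 85 111
f 109 111 110
f 110 111 112
f 110 112 88
f 111 85 113
f 111 113 112
f 112 113 114
f 112 114 88
f 113 85 86
f 113 86 114
f 114 86 87
f 114 87 88



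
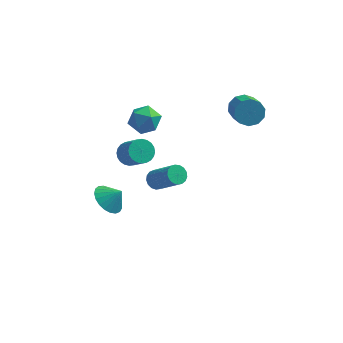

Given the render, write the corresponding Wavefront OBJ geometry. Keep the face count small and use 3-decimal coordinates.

v -4.125 0.838 -4.031
v -3.565 0.046 -4.484
v -3.335 0.902 -3.169
v -3.387 0.406 -4.674
v -3.336 0.841 -4.754
v -3.421 1.275 -4.708
v -3.628 1.634 -4.545
v -3.921 1.855 -4.294
v -4.249 1.9 -3.996
v -4.555 1.761 -3.705
v -4.788 1.463 -3.47
v -4.905 1.057 -3.332
v -4.887 0.613 -3.315
v -4.738 0.207 -3.422
v -4.483 -0.089 -3.633
v -4.165 -0.225 -3.914
v -3.841 -0.177 -4.215
v 3.211 4.082 2.495
v 4.036 4.148 2.115
v 4.533 2.824 2.966
v 3.709 2.758 3.345
v 4.037 4.452 2.588
v 4.535 3.129 3.439
v 3.723 4.615 3.026
v 4.22 3.291 3.876
v 3.214 4.574 3.26
v 3.711 3.251 4.11
v 2.703 4.345 3.202
v 3.2 3.022 4.053
v 2.387 4.016 2.874
v 2.884 2.692 3.725
v 2.385 3.711 2.401
v 2.883 2.388 3.252
v 2.7 3.549 1.964
v 3.197 2.225 2.814
v 3.209 3.589 1.73
v 3.706 2.266 2.58
v 3.72 3.818 1.787
v 4.217 2.495 2.638
v -2.73 0.331 1.034
v -2.186 0.107 0.492
v -1.365 -0.735 1.664
v -1.91 -0.511 2.206
v -2.062 0.374 0.597
v -1.241 -0.468 1.769
v -2.039 0.634 0.768
v -1.219 -0.208 1.94
v -2.122 0.848 0.98
v -1.302 0.006 2.152
v -2.297 0.983 1.199
v -1.477 0.141 2.372
v -2.539 1.019 1.394
v -1.718 0.177 2.566
v -2.809 0.95 1.534
v -1.989 0.108 2.706
v -3.068 0.787 1.598
v -2.247 -0.055 2.77
v -3.275 0.555 1.576
v -2.454 -0.287 2.748
v -3.399 0.288 1.471
v -2.578 -0.554 2.643
v -3.421 0.028 1.3
v -2.601 -0.814 2.472
v -3.338 -0.186 1.088
v -2.518 -1.028 2.26
v -3.163 -0.321 0.868
v -2.343 -1.163 2.041
v -2.922 -0.357 0.674
v -2.101 -1.199 1.846
v -2.651 -0.288 0.534
v -1.831 -1.13 1.706
v -2.393 -0.125 0.47
v -1.572 -0.967 1.642
v -0.958 -1.589 0.774
v -0.656 -1.929 0.324
v 0.641 -2.751 1.816
v 0.338 -2.411 2.266
v -0.5 -1.666 0.334
v 0.796 -2.487 1.825
v -0.449 -1.385 0.445
v 0.847 -2.206 1.936
v -0.515 -1.15 0.631
v 0.781 -1.972 2.122
v -0.682 -1.017 0.85
v 0.614 -1.838 2.341
v -0.913 -1.014 1.052
v 0.384 -1.836 2.543
v -1.154 -1.143 1.19
v 0.143 -1.965 2.681
v -1.35 -1.375 1.233
v -0.053 -2.196 2.724
v -1.456 -1.655 1.171
v -0.16 -2.477 2.662
v -1.449 -1.921 1.018
v -0.152 -2.742 2.509
v -1.329 -2.11 0.809
v -0.032 -2.932 2.301
v -1.124 -2.18 0.593
v 0.173 -3.002 2.084
v -0.881 -2.115 0.418
v 0.416 -2.936 1.909
v -3.071 3.973 1.626
v -2.118 4.288 1.28
v -2.582 2.332 1.48
v -1.629 2.647 1.134
v -1.911 2.817 2.144
v -2.213 3.831 2.234
v -2.487 2.789 0.526
v -2.789 3.803 0.616
v -1.757 3.556 0.601
v -1.4 3.573 1.601
v -3.3 3.047 1.159
v -2.943 3.064 2.159
f 2 1 4
f 2 4 3
f 4 1 5
f 4 5 3
f 5 1 6
f 5 6 3
f 6 1 7
f 6 7 3
f 7 1 8
f 7 8 3
f 8 1 9
f 8 9 3
f 9 1 10
f 9 10 3
f 10 1 11
f 10 11 3
f 11 1 12
f 11 12 3
f 12 1 13
f 12 13 3
f 13 1 14
f 13 14 3
f 14 1 15
f 14 15 3
f 15 1 16
f 15 16 3
f 16 1 17
f 16 17 3
f 17 1 2
f 17 2 3
f 19 18 22
f 19 22 20
f 20 22 23
f 20 23 21
f 22 18 24
f 22 24 23
f 23 24 25
f 23 25 21
f 24 18 26
f 24 26 25
f 25 26 27
f 25 27 21
f 26 18 28
f 26 28 27
f 27 28 29
f 27 29 21
f 28 18 30
f 28 30 29
f 29 30 31
f 29 31 21
f 30 18 32
f 30 32 31
f 31 32 33
f 31 33 21
f 32 18 34
f 32 34 33
f 33 34 35
f 33 35 21
f 34 18 36
f 34 36 35
f 35 36 37
f 35 37 21
f 36 18 38
f 36 38 37
f 37 38 39
f 37 39 21
f 38 18 19
f 38 19 39
f 39 19 20
f 39 20 21
f 41 40 44
f 41 44 42
f 42 44 45
f 42 45 43
f 44 40 46
f 44 46 45
f 45 46 47
f 45 47 43
f 46 40 48
f 46 48 47
f 47 48 49
f 47 49 43
f 48 40 50
f 48 50 49
f 49 50 51
f 49 51 43
f 50 40 52
f 50 52 51
f 51 52 53
f 51 53 43
f 52 40 54
f 52 54 53
f 53 54 55
f 53 55 43
f 54 40 56
f 54 56 55
f 55 56 57
f 55 57 43
f 56 40 58
f 56 58 57
f 57 58 59
f 57 59 43
f 58 40 60
f 58 60 59
f 59 60 61
f 59 61 43
f 60 40 62
f 60 62 61
f 61 62 63
f 61 63 43
f 62 40 64
f 62 64 63
f 63 64 65
f 63 65 43
f 64 40 66
f 64 66 65
f 65 66 67
f 65 67 43
f 66 40 68
f 66 68 67
f 67 68 69
f 67 69 43
f 68 40 70
f 68 70 69
f 69 70 71
f 69 71 43
f 70 40 72
f 70 72 71
f 71 72 73
f 71 73 43
f 72 40 41
f 72 41 73
f 73 41 42
f 73 42 43
f 75 74 78
f 75 78 76
f 76 78 79
f 76 79 77
f 78 74 80
f 78 80 79
f 79 80 81
f 79 81 77
f 80 74 82
f 80 82 81
f 81 82 83
f 81 83 77
f 82 74 84
f 82 84 83
f 83 84 85
f 83 85 77
f 84 74 86
f 84 86 85
f 85 86 87
f 85 87 77
f 86 74 88
f 86 88 87
f 87 88 89
f 87 89 77
f 88 74 90
f 88 90 89
f 89 90 91
f 89 91 77
f 90 74 92
f 90 92 91
f 91 92 93
f 91 93 77
f 92 74 94
f 92 94 93
f 93 94 95
f 93 95 77
f 94 74 96
f 94 96 95
f 95 96 97
f 95 97 77
f 96 74 98
f 96 98 97
f 97 98 99
f 97 99 77
f 98 74 100
f 98 100 99
f 99 100 101
f 99 101 77
f 100 74 75
f 100 75 101
f 101 75 76
f 101 76 77
f 102 113 107
f 102 107 103
f 102 103 109
f 102 109 112
f 102 112 113
f 103 107 111
f 107 113 106
f 113 112 104
f 112 109 108
f 109 103 110
f 105 111 106
f 105 106 104
f 105 104 108
f 105 108 110
f 105 110 111
f 106 111 107
f 104 106 113
f 108 104 112
f 110 108 109
f 111 110 103



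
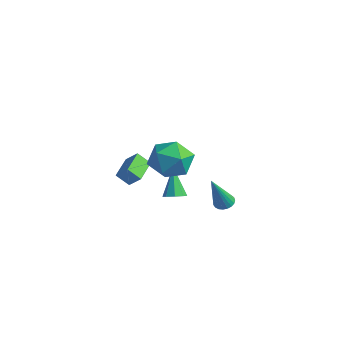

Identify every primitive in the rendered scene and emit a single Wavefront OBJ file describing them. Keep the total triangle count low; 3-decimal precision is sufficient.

v -1.091 1.187 -3.141
v -0.605 1.282 -2.925
v -1.789 1.653 -1.779
v -0.76 1.613 -3.118
v -1.109 1.695 -3.324
v -1.447 1.478 -3.423
v -1.576 1.092 -3.357
v -1.421 0.76 -3.164
v -1.073 0.679 -2.958
v -0.735 0.895 -2.859
v 1.973 -0.76 1.064
v 2.535 -0.696 1.962
v 1.425 -2.324 1.518
v 1.987 -2.26 2.416
v 1.135 -1.641 2.278
v 1.474 -0.674 1.997
v 2.486 -2.346 1.483
v 2.825 -1.379 1.202
v 2.852 -1.676 2.221
v 2.017 -1.241 2.713
v 1.943 -1.779 0.767
v 1.108 -1.344 1.259
v -3.417 -0.29 -2.348
v -2.847 -0.072 -1.77
v -4.12 0.817 -2.072
v -3.551 1.035 -1.495
v -2.989 0.125 -2.925
v -2.42 0.343 -2.348
v -3.693 1.232 -2.65
v -3.123 1.45 -2.072
v -0.651 3.666 -4.306
v -0.143 3.67 -4.353
v -0.469 2.734 -2.454
v -0.18 3.855 -4.256
v -0.298 4.008 -4.168
v -0.477 4.101 -4.104
v -0.687 4.119 -4.074
v -0.89 4.058 -4.085
v -1.051 3.93 -4.133
v -1.144 3.756 -4.212
v -1.151 3.566 -4.307
v -1.071 3.394 -4.401
v -0.919 3.268 -4.479
v -0.721 3.212 -4.527
v -0.51 3.233 -4.537
v -0.323 3.33 -4.506
v -0.194 3.484 -4.441
f 2 1 4
f 2 4 3
f 4 1 5
f 4 5 3
f 5 1 6
f 5 6 3
f 6 1 7
f 6 7 3
f 7 1 8
f 7 8 3
f 8 1 9
f 8 9 3
f 9 1 10
f 9 10 3
f 10 1 2
f 10 2 3
f 11 22 16
f 11 16 12
f 11 12 18
f 11 18 21
f 11 21 22
f 12 16 20
f 16 22 15
f 22 21 13
f 21 18 17
f 18 12 19
f 14 20 15
f 14 15 13
f 14 13 17
f 14 17 19
f 14 19 20
f 15 20 16
f 13 15 22
f 17 13 21
f 19 17 18
f 20 19 12
f 24 26 23
f 27 24 23
f 23 26 25
f 25 27 23
f 24 30 26
f 28 24 27
f 28 30 24
f 26 30 25
f 29 27 25
f 25 30 29
f 29 28 27
f 30 28 29
f 32 31 34
f 32 34 33
f 34 31 35
f 34 35 33
f 35 31 36
f 35 36 33
f 36 31 37
f 36 37 33
f 37 31 38
f 37 38 33
f 38 31 39
f 38 39 33
f 39 31 40
f 39 40 33
f 40 31 41
f 40 41 33
f 41 31 42
f 41 42 33
f 42 31 43
f 42 43 33
f 43 31 44
f 43 44 33
f 44 31 45
f 44 45 33
f 45 31 46
f 45 46 33
f 46 31 47
f 46 47 33
f 47 31 32
f 47 32 33



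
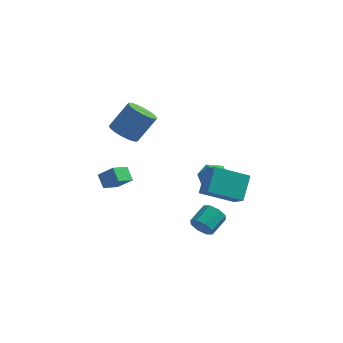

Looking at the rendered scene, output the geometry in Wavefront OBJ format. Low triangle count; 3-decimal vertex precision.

v 0.86 -1.464 -3.497
v 1.181 -1.838 -2.945
v 1.621 -0.73 -2.451
v 1.3 -0.356 -3.003
v 1.524 -1.774 -3.392
v 1.963 -0.667 -2.898
v 1.477 -1.529 -3.9
v 1.917 -0.421 -3.406
v 1.069 -1.246 -4.172
v 1.509 -0.138 -3.678
v 0.539 -1.09 -4.049
v 0.979 0.018 -3.555
v 0.197 -1.153 -3.602
v 0.636 -0.046 -3.108
v 0.243 -1.399 -3.094
v 0.683 -0.291 -2.6
v 0.651 -1.682 -2.822
v 1.091 -0.574 -2.328
v -3.565 -0.799 2.69
v -2.939 -0.436 2.139
v -2.089 0.283 3.578
v -2.715 -0.081 4.13
v -3.199 -0.161 2.155
v -2.348 0.558 3.595
v -3.522 0.003 2.264
v -2.671 0.722 3.703
v -3.852 0.029 2.446
v -3.002 0.748 3.886
v -4.133 -0.089 2.671
v -3.283 0.63 4.111
v -4.316 -0.329 2.899
v -3.465 0.39 4.339
v -4.369 -0.651 3.091
v -3.518 0.068 4.53
v -4.283 -0.998 3.214
v -3.432 -0.28 4.653
v -4.073 -1.311 3.246
v -3.222 -0.593 4.685
v -3.775 -1.536 3.182
v -2.924 -0.817 4.621
v -3.441 -1.633 3.033
v -2.59 -0.914 4.472
v -3.128 -1.586 2.825
v -2.278 -0.867 4.264
v -2.891 -1.403 2.593
v -2.041 -0.684 4.033
v -2.771 -1.116 2.379
v -1.92 -0.397 3.818
v -2.788 -0.774 2.218
v -1.937 -0.055 3.657
v 1.975 1.27 -3.149
v 0.196 0.542 -2.253
v 2.058 2.511 -1.975
v 0.279 1.784 -1.08
v 2.641 0.536 -2.42
v 0.862 -0.191 -1.525
v 2.724 1.778 -1.247
v 0.945 1.05 -0.351
v -0.122 3.413 -1.922
v 0.39 3.792 -2.65
v 0.41 1.988 -2.29
v 0.922 2.367 -3.018
v 1.172 2.552 -2.102
v 0.844 3.433 -1.874
v -0.044 2.347 -3.066
v -0.372 3.228 -2.838
v 0.439 3.134 -3.356
v 1.191 3.26 -2.761
v -0.391 2.52 -2.179
v 0.361 2.646 -1.584
v -3.572 -4.444 0.84
v -4.019 -3.921 1.42
v -3.09 -3.546 0.4
v -3.537 -3.023 0.98
v -2.723 -4.537 1.58
v -3.17 -4.014 2.16
v -2.241 -3.639 1.14
v -2.688 -3.116 1.72
f 2 1 5
f 2 5 3
f 3 5 6
f 3 6 4
f 5 1 7
f 5 7 6
f 6 7 8
f 6 8 4
f 7 1 9
f 7 9 8
f 8 9 10
f 8 10 4
f 9 1 11
f 9 11 10
f 10 11 12
f 10 12 4
f 11 1 13
f 11 13 12
f 12 13 14
f 12 14 4
f 13 1 15
f 13 15 14
f 14 15 16
f 14 16 4
f 15 1 17
f 15 17 16
f 16 17 18
f 16 18 4
f 17 1 2
f 17 2 18
f 18 2 3
f 18 3 4
f 20 19 23
f 20 23 21
f 21 23 24
f 21 24 22
f 23 19 25
f 23 25 24
f 24 25 26
f 24 26 22
f 25 19 27
f 25 27 26
f 26 27 28
f 26 28 22
f 27 19 29
f 27 29 28
f 28 29 30
f 28 30 22
f 29 19 31
f 29 31 30
f 30 31 32
f 30 32 22
f 31 19 33
f 31 33 32
f 32 33 34
f 32 34 22
f 33 19 35
f 33 35 34
f 34 35 36
f 34 36 22
f 35 19 37
f 35 37 36
f 36 37 38
f 36 38 22
f 37 19 39
f 37 39 38
f 38 39 40
f 38 40 22
f 39 19 41
f 39 41 40
f 40 41 42
f 40 42 22
f 41 19 43
f 41 43 42
f 42 43 44
f 42 44 22
f 43 19 45
f 43 45 44
f 44 45 46
f 44 46 22
f 45 19 47
f 45 47 46
f 46 47 48
f 46 48 22
f 47 19 49
f 47 49 48
f 48 49 50
f 48 50 22
f 49 19 20
f 49 20 50
f 50 20 21
f 50 21 22
f 52 54 51
f 55 52 51
f 51 54 53
f 53 55 51
f 52 58 54
f 56 52 55
f 56 58 52
f 54 58 53
f 57 55 53
f 53 58 57
f 57 56 55
f 58 56 57
f 59 70 64
f 59 64 60
f 59 60 66
f 59 66 69
f 59 69 70
f 60 64 68
f 64 70 63
f 70 69 61
f 69 66 65
f 66 60 67
f 62 68 63
f 62 63 61
f 62 61 65
f 62 65 67
f 62 67 68
f 63 68 64
f 61 63 70
f 65 61 69
f 67 65 66
f 68 67 60
f 72 74 71
f 75 72 71
f 71 74 73
f 73 75 71
f 72 78 74
f 76 72 75
f 76 78 72
f 74 78 73
f 77 75 73
f 73 78 77
f 77 76 75
f 78 76 77



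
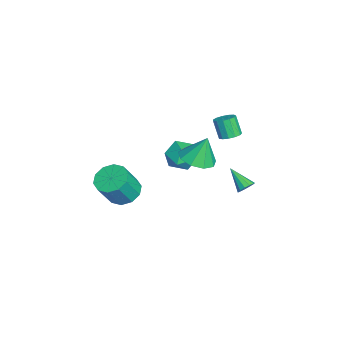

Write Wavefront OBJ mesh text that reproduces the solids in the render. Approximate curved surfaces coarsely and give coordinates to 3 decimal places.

v -3.081 0.558 -0.309
v -2.165 0.598 -0.823
v -3.495 -0.858 -1.157
v -2.579 -0.818 -1.671
v -2.595 -1.038 -0.643
v -2.34 -0.163 -0.119
v -3.32 -0.097 -1.861
v -3.065 0.778 -1.337
v -2.313 0.193 -1.782
v -1.865 -0.388 -1.03
v -3.795 0.128 -0.95
v -3.347 -0.453 -0.198
v 3.39 -3.128 1.025
v 4.235 -2.734 0.841
v 4.855 -3.378 2.311
v 4.01 -3.772 2.495
v 3.916 -2.346 1.146
v 4.536 -2.99 2.615
v 3.397 -2.257 1.404
v 4.017 -2.901 2.874
v 2.875 -2.5 1.518
v 3.495 -3.144 2.987
v 2.549 -2.983 1.444
v 3.17 -3.627 2.913
v 2.545 -3.522 1.209
v 3.165 -4.166 2.679
v 2.864 -3.91 0.905
v 3.484 -4.554 2.374
v 3.383 -3.999 0.646
v 4.003 -4.643 2.116
v 3.905 -3.756 0.533
v 4.525 -4.4 2.002
v 4.23 -3.273 0.607
v 4.851 -3.917 2.076
v 1.407 0.568 1.99
v 1.958 1.396 1.721
v 1.353 1.092 3.49
v 1.27 1.531 1.649
v 0.646 1.215 1.737
v 0.378 0.597 1.943
v 0.592 -0.035 2.171
v 1.187 -0.384 2.314
v 1.885 -0.288 2.305
v 2.359 0.21 2.149
v 2.388 0.875 1.918
v -1.358 2.381 1.658
v -0.887 1.971 1.736
v -1.33 1.668 2.82
v -1.802 2.079 2.742
v -0.773 2.28 1.869
v -1.217 1.977 2.953
v -0.845 2.621 1.934
v -1.289 2.318 3.019
v -1.08 2.886 1.913
v -1.524 2.583 2.997
v -1.403 2.991 1.81
v -1.847 2.688 2.894
v -1.712 2.903 1.659
v -2.156 2.6 2.743
v -1.909 2.649 1.507
v -2.352 2.346 2.592
v -1.93 2.31 1.404
v -2.374 2.007 2.488
v -1.77 1.994 1.381
v -2.214 1.691 2.465
v -1.48 1.801 1.446
v -1.923 1.498 2.53
v -1.15 1.792 1.578
v -1.594 1.489 2.663
v -0.357 3.215 -1.78
v -0.064 3.378 -1.345
v -1.243 2.405 -0.88
v -0.29 3.586 -1.38
v -0.538 3.677 -1.543
v -0.728 3.62 -1.781
v -0.801 3.435 -2.019
v -0.732 3.18 -2.181
v -0.545 2.936 -2.215
v -0.298 2.78 -2.112
v -0.069 2.762 -1.903
v 0.068 2.888 -1.655
v 0.07 3.118 -1.447
f 1 12 6
f 1 6 2
f 1 2 8
f 1 8 11
f 1 11 12
f 2 6 10
f 6 12 5
f 12 11 3
f 11 8 7
f 8 2 9
f 4 10 5
f 4 5 3
f 4 3 7
f 4 7 9
f 4 9 10
f 5 10 6
f 3 5 12
f 7 3 11
f 9 7 8
f 10 9 2
f 14 13 17
f 14 17 15
f 15 17 18
f 15 18 16
f 17 13 19
f 17 19 18
f 18 19 20
f 18 20 16
f 19 13 21
f 19 21 20
f 20 21 22
f 20 22 16
f 21 13 23
f 21 23 22
f 22 23 24
f 22 24 16
f 23 13 25
f 23 25 24
f 24 25 26
f 24 26 16
f 25 13 27
f 25 27 26
f 26 27 28
f 26 28 16
f 27 13 29
f 27 29 28
f 28 29 30
f 28 30 16
f 29 13 31
f 29 31 30
f 30 31 32
f 30 32 16
f 31 13 33
f 31 33 32
f 32 33 34
f 32 34 16
f 33 13 14
f 33 14 34
f 34 14 15
f 34 15 16
f 36 35 38
f 36 38 37
f 38 35 39
f 38 39 37
f 39 35 40
f 39 40 37
f 40 35 41
f 40 41 37
f 41 35 42
f 41 42 37
f 42 35 43
f 42 43 37
f 43 35 44
f 43 44 37
f 44 35 45
f 44 45 37
f 45 35 36
f 45 36 37
f 47 46 50
f 47 50 48
f 48 50 51
f 48 51 49
f 50 46 52
f 50 52 51
f 51 52 53
f 51 53 49
f 52 46 54
f 52 54 53
f 53 54 55
f 53 55 49
f 54 46 56
f 54 56 55
f 55 56 57
f 55 57 49
f 56 46 58
f 56 58 57
f 57 58 59
f 57 59 49
f 58 46 60
f 58 60 59
f 59 60 61
f 59 61 49
f 60 46 62
f 60 62 61
f 61 62 63
f 61 63 49
f 62 46 64
f 62 64 63
f 63 64 65
f 63 65 49
f 64 46 66
f 64 66 65
f 65 66 67
f 65 67 49
f 66 46 68
f 66 68 67
f 67 68 69
f 67 69 49
f 68 46 47
f 68 47 69
f 69 47 48
f 69 48 49
f 71 70 73
f 71 73 72
f 73 70 74
f 73 74 72
f 74 70 75
f 74 75 72
f 75 70 76
f 75 76 72
f 76 70 77
f 76 77 72
f 77 70 78
f 77 78 72
f 78 70 79
f 78 79 72
f 79 70 80
f 79 80 72
f 80 70 81
f 80 81 72
f 81 70 82
f 81 82 72
f 82 70 71
f 82 71 72



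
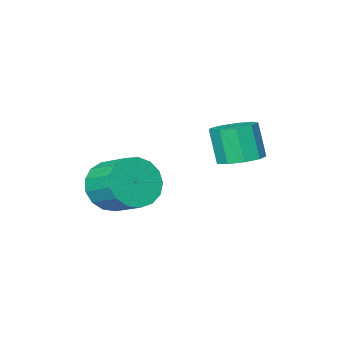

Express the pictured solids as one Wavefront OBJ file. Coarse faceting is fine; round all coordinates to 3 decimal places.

v -3.592 -0.926 -0.629
v -2.958 -0.673 -0.528
v -2.973 -1.082 0.59
v -3.608 -1.334 0.489
v -3.281 -0.348 -0.413
v -3.297 -0.757 0.704
v -3.75 -0.294 -0.4
v -3.765 -0.703 0.718
v -4.145 -0.535 -0.493
v -4.16 -0.944 0.624
v -4.281 -0.959 -0.65
v -4.296 -1.368 0.467
v -4.095 -1.367 -0.797
v -4.11 -1.776 0.32
v -3.674 -1.569 -0.865
v -3.689 -1.978 0.252
v -3.215 -1.469 -0.823
v -3.23 -1.878 0.295
v -2.932 -1.116 -0.689
v -2.947 -1.525 0.428
v -0.631 -2.818 -1.608
v -0.119 -2.447 -2.206
v -0.237 -1.39 -1.649
v -0.749 -1.762 -1.052
v -0.503 -2.406 -2.364
v -0.62 -1.35 -1.807
v -0.915 -2.46 -2.348
v -1.033 -1.403 -1.792
v -1.263 -2.596 -2.164
v -1.38 -1.539 -1.607
v -1.466 -2.783 -1.852
v -1.583 -1.726 -1.295
v -1.477 -2.978 -1.484
v -1.595 -1.921 -0.928
v -1.295 -3.136 -1.145
v -1.413 -2.08 -0.588
v -0.961 -3.222 -0.912
v -1.079 -2.165 -0.355
v -0.551 -3.215 -0.838
v -0.669 -2.158 -0.282
v -0.16 -3.117 -0.941
v -0.277 -2.061 -0.385
v 0.124 -2.951 -1.197
v 0.006 -1.894 -0.64
v 0.234 -2.754 -1.547
v 0.117 -1.698 -0.99
v 0.146 -2.572 -1.911
v 0.029 -1.516 -1.354
f 2 1 5
f 2 5 3
f 3 5 6
f 3 6 4
f 5 1 7
f 5 7 6
f 6 7 8
f 6 8 4
f 7 1 9
f 7 9 8
f 8 9 10
f 8 10 4
f 9 1 11
f 9 11 10
f 10 11 12
f 10 12 4
f 11 1 13
f 11 13 12
f 12 13 14
f 12 14 4
f 13 1 15
f 13 15 14
f 14 15 16
f 14 16 4
f 15 1 17
f 15 17 16
f 16 17 18
f 16 18 4
f 17 1 19
f 17 19 18
f 18 19 20
f 18 20 4
f 19 1 2
f 19 2 20
f 20 2 3
f 20 3 4
f 22 21 25
f 22 25 23
f 23 25 26
f 23 26 24
f 25 21 27
f 25 27 26
f 26 27 28
f 26 28 24
f 27 21 29
f 27 29 28
f 28 29 30
f 28 30 24
f 29 21 31
f 29 31 30
f 30 31 32
f 30 32 24
f 31 21 33
f 31 33 32
f 32 33 34
f 32 34 24
f 33 21 35
f 33 35 34
f 34 35 36
f 34 36 24
f 35 21 37
f 35 37 36
f 36 37 38
f 36 38 24
f 37 21 39
f 37 39 38
f 38 39 40
f 38 40 24
f 39 21 41
f 39 41 40
f 40 41 42
f 40 42 24
f 41 21 43
f 41 43 42
f 42 43 44
f 42 44 24
f 43 21 45
f 43 45 44
f 44 45 46
f 44 46 24
f 45 21 47
f 45 47 46
f 46 47 48
f 46 48 24
f 47 21 22
f 47 22 48
f 48 22 23
f 48 23 24



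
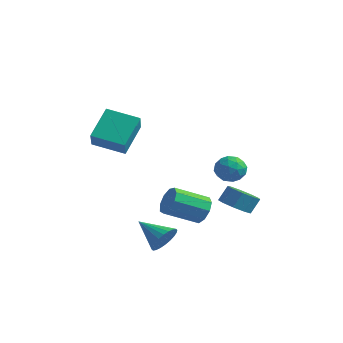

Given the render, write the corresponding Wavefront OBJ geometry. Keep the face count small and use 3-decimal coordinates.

v -1.188 -3.508 2.12
v -1.517 -2.095 3.554
v 0.348 -2.633 1.61
v 0.019 -1.22 3.044
v -0.419 -4.3 3.076
v -0.748 -2.887 4.51
v 1.117 -3.425 2.566
v 0.788 -2.012 4
v 3.252 -0.048 -2.246
v 3.816 -0.02 -1.559
v 2.853 -1.565 -0.706
v 2.288 -1.592 -1.394
v 3.337 0.339 -1.449
v 2.373 -1.205 -0.597
v 2.818 0.517 -1.713
v 1.854 -1.027 -0.86
v 2.502 0.431 -2.226
v 1.538 -1.113 -1.373
v 2.537 0.121 -2.749
v 1.573 -1.424 -1.896
v 2.906 -0.268 -3.036
v 1.943 -1.813 -2.184
v 3.437 -0.554 -2.954
v 2.474 -2.099 -2.102
v 3.882 -0.603 -2.541
v 2.918 -2.148 -1.688
v 4.031 -0.392 -1.99
v 3.068 -1.937 -1.137
v 2.621 2.185 -0.041
v 3.175 2.583 0.552
v 3.585 1.097 -0.212
v 4.139 1.495 0.381
v 3.359 1.136 0.663
v 2.763 1.808 0.768
v 3.997 1.872 -0.428
v 3.401 2.544 -0.323
v 4.026 2.39 0.312
v 3.631 1.935 0.987
v 3.129 1.745 -0.647
v 2.734 1.29 0.028
v 2.814 2.479 0.27
v 3.946 1.201 0.07
v 3.488 0.989 0.235
v 3.814 1.223 0.584
v 2.571 2.024 0.398
v 2.897 2.258 0.746
v 3.005 1.407 0.812
v 3.863 1.422 -0.406
v 4.189 1.656 -0.058
v 2.946 2.457 -0.244
v 3.272 2.691 0.105
v 3.755 2.273 -0.472
v 3.639 2.6 0.478
v 4.206 1.961 0.378
v 4.122 2.182 -0.098
v 3.772 2.577 -0.036
v 3.408 2.332 0.875
v 3.974 1.693 0.774
v 3.515 1.482 0.94
v 3.165 1.877 1.002
v 3.907 2.219 0.734
v 2.786 1.987 -0.434
v 3.352 1.348 -0.535
v 3.595 1.803 -0.662
v 3.245 2.198 -0.6
v 2.554 1.719 -0.038
v 3.121 1.08 -0.138
v 2.988 1.103 0.376
v 2.638 1.498 0.438
v 2.853 1.461 -0.394
v 2.829 2.79 -2.903
v 3.746 2.506 -2.924
v 3.928 3.026 -2.018
v 3.011 3.31 -1.997
v 3.681 3.079 -3.239
v 3.862 3.599 -2.334
v 3.217 3.516 -3.397
v 3.399 4.036 -2.492
v 2.572 3.613 -3.324
v 2.753 4.133 -2.418
v 2.047 3.326 -3.053
v 2.229 3.846 -2.148
v 1.888 2.787 -2.713
v 2.07 3.307 -1.807
v 2.17 2.25 -2.461
v 2.352 2.77 -1.555
v 2.76 1.966 -2.416
v 2.942 2.486 -1.51
v 3.382 2.067 -2.599
v 3.564 2.587 -1.693
v 3.927 -3.51 -3.082
v 4.342 -3.343 -2.313
v 2.393 -3.77 -2.198
v 4.237 -3.025 -2.403
v 4.084 -2.781 -2.597
v 3.907 -2.647 -2.864
v 3.733 -2.646 -3.165
v 3.589 -2.775 -3.453
v 3.496 -3.017 -3.685
v 3.469 -3.333 -3.825
v 3.512 -3.677 -3.852
v 3.618 -3.995 -3.761
v 3.771 -4.239 -3.568
v 3.948 -4.373 -3.3
v 4.121 -4.375 -2.999
v 4.265 -4.245 -2.711
v 4.358 -4.004 -2.48
v 4.385 -3.687 -2.34
f 2 4 1
f 5 2 1
f 1 4 3
f 3 5 1
f 2 8 4
f 6 2 5
f 6 8 2
f 4 8 3
f 7 5 3
f 3 8 7
f 7 6 5
f 8 6 7
f 10 9 13
f 10 13 11
f 11 13 14
f 11 14 12
f 13 9 15
f 13 15 14
f 14 15 16
f 14 16 12
f 15 9 17
f 15 17 16
f 16 17 18
f 16 18 12
f 17 9 19
f 17 19 18
f 18 19 20
f 18 20 12
f 19 9 21
f 19 21 20
f 20 21 22
f 20 22 12
f 21 9 23
f 21 23 22
f 22 23 24
f 22 24 12
f 23 9 25
f 23 25 24
f 24 25 26
f 24 26 12
f 25 9 27
f 25 27 26
f 26 27 28
f 26 28 12
f 27 9 10
f 27 10 28
f 28 10 11
f 28 11 12
f 29 66 45
f 66 40 69
f 45 69 34
f 66 69 45
f 29 45 41
f 45 34 46
f 41 46 30
f 45 46 41
f 29 41 50
f 41 30 51
f 50 51 36
f 41 51 50
f 29 50 62
f 50 36 65
f 62 65 39
f 50 65 62
f 29 62 66
f 62 39 70
f 66 70 40
f 62 70 66
f 30 46 57
f 46 34 60
f 57 60 38
f 46 60 57
f 34 69 47
f 69 40 68
f 47 68 33
f 69 68 47
f 40 70 67
f 70 39 63
f 67 63 31
f 70 63 67
f 39 65 64
f 65 36 52
f 64 52 35
f 65 52 64
f 36 51 56
f 51 30 53
f 56 53 37
f 51 53 56
f 32 58 44
f 58 38 59
f 44 59 33
f 58 59 44
f 32 44 42
f 44 33 43
f 42 43 31
f 44 43 42
f 32 42 49
f 42 31 48
f 49 48 35
f 42 48 49
f 32 49 54
f 49 35 55
f 54 55 37
f 49 55 54
f 32 54 58
f 54 37 61
f 58 61 38
f 54 61 58
f 33 59 47
f 59 38 60
f 47 60 34
f 59 60 47
f 31 43 67
f 43 33 68
f 67 68 40
f 43 68 67
f 35 48 64
f 48 31 63
f 64 63 39
f 48 63 64
f 37 55 56
f 55 35 52
f 56 52 36
f 55 52 56
f 38 61 57
f 61 37 53
f 57 53 30
f 61 53 57
f 72 71 75
f 72 75 73
f 73 75 76
f 73 76 74
f 75 71 77
f 75 77 76
f 76 77 78
f 76 78 74
f 77 71 79
f 77 79 78
f 78 79 80
f 78 80 74
f 79 71 81
f 79 81 80
f 80 81 82
f 80 82 74
f 81 71 83
f 81 83 82
f 82 83 84
f 82 84 74
f 83 71 85
f 83 85 84
f 84 85 86
f 84 86 74
f 85 71 87
f 85 87 86
f 86 87 88
f 86 88 74
f 87 71 89
f 87 89 88
f 88 89 90
f 88 90 74
f 89 71 72
f 89 72 90
f 90 72 73
f 90 73 74
f 92 91 94
f 92 94 93
f 94 91 95
f 94 95 93
f 95 91 96
f 95 96 93
f 96 91 97
f 96 97 93
f 97 91 98
f 97 98 93
f 98 91 99
f 98 99 93
f 99 91 100
f 99 100 93
f 100 91 101
f 100 101 93
f 101 91 102
f 101 102 93
f 102 91 103
f 102 103 93
f 103 91 104
f 103 104 93
f 104 91 105
f 104 105 93
f 105 91 106
f 105 106 93
f 106 91 107
f 106 107 93
f 107 91 108
f 107 108 93
f 108 91 92
f 108 92 93



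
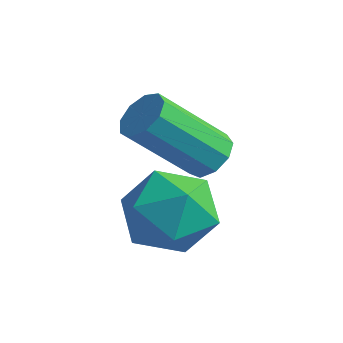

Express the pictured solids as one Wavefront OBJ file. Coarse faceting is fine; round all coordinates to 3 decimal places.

v 1.965 0.273 -0.877
v 2.978 0.355 -0.347
v 2.422 -1.415 -1.493
v 3.435 -1.333 -0.963
v 2.473 -1.43 -0.348
v 2.191 -0.386 0.033
v 3.209 -0.674 -1.873
v 2.927 0.37 -1.492
v 3.747 -0.231 -0.963
v 3.292 -0.698 -0.021
v 2.108 -0.362 -1.819
v 1.653 -0.829 -0.877
v 2.19 1.517 -0.596
v 2.672 1.066 -0.628
v 1.711 -0.067 0.885
v 1.23 0.383 0.916
v 2.776 1.383 -0.324
v 1.816 0.25 1.189
v 2.607 1.763 -0.148
v 1.647 0.63 1.365
v 2.242 2.027 -0.181
v 1.282 0.894 1.332
v 1.853 2.052 -0.409
v 0.893 0.919 1.104
v 1.622 1.827 -0.724
v 0.662 0.694 0.788
v 1.656 1.457 -0.98
v 0.696 0.324 0.533
v 1.941 1.114 -1.056
v 0.98 -0.019 0.457
v 2.341 0.96 -0.917
v 1.381 -0.173 0.596
f 1 12 6
f 1 6 2
f 1 2 8
f 1 8 11
f 1 11 12
f 2 6 10
f 6 12 5
f 12 11 3
f 11 8 7
f 8 2 9
f 4 10 5
f 4 5 3
f 4 3 7
f 4 7 9
f 4 9 10
f 5 10 6
f 3 5 12
f 7 3 11
f 9 7 8
f 10 9 2
f 14 13 17
f 14 17 15
f 15 17 18
f 15 18 16
f 17 13 19
f 17 19 18
f 18 19 20
f 18 20 16
f 19 13 21
f 19 21 20
f 20 21 22
f 20 22 16
f 21 13 23
f 21 23 22
f 22 23 24
f 22 24 16
f 23 13 25
f 23 25 24
f 24 25 26
f 24 26 16
f 25 13 27
f 25 27 26
f 26 27 28
f 26 28 16
f 27 13 29
f 27 29 28
f 28 29 30
f 28 30 16
f 29 13 31
f 29 31 30
f 30 31 32
f 30 32 16
f 31 13 14
f 31 14 32
f 32 14 15
f 32 15 16



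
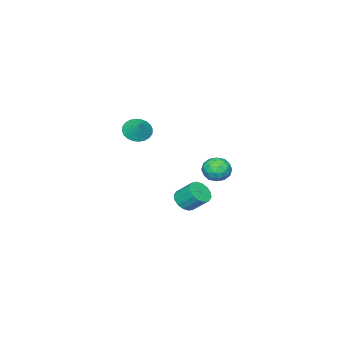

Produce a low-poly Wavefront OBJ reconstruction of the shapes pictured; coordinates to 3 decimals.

v 2.127 1.636 0.414
v 2.829 1.745 0.414
v 2.694 2.613 1.246
v 1.993 2.504 1.246
v 2.698 1.971 0.156
v 2.563 2.84 0.988
v 2.413 2.108 -0.032
v 2.279 2.976 0.799
v 2.053 2.118 -0.102
v 1.918 2.986 0.73
v 1.712 1.999 -0.032
v 1.577 2.867 0.799
v 1.482 1.783 0.156
v 1.348 2.651 0.988
v 1.426 1.527 0.414
v 1.291 2.395 1.246
v 1.557 1.3 0.672
v 1.422 2.169 1.504
v 1.841 1.164 0.861
v 1.707 2.032 1.692
v 2.202 1.154 0.93
v 2.067 2.022 1.762
v 2.543 1.273 0.861
v 2.408 2.141 1.692
v 2.772 1.489 0.672
v 2.638 2.357 1.504
v -0.172 -3.26 3.138
v 0.444 -3.785 3.164
v 0.292 -2.68 3.882
v 0.545 -3.583 2.944
v 0.537 -3.331 2.753
v 0.421 -3.069 2.62
v 0.215 -2.835 2.567
v -0.05 -2.666 2.6
v -0.334 -2.588 2.716
v -0.593 -2.611 2.896
v -0.787 -2.734 3.113
v -0.888 -2.936 3.333
v -0.88 -3.188 3.524
v -0.764 -3.45 3.657
v -0.558 -3.684 3.71
v -0.293 -3.853 3.677
v -0.01 -3.931 3.561
v 0.249 -3.908 3.381
v 2.102 4.377 2.991
v 2.722 4.418 3.477
v 2.018 3.122 3.203
v 2.638 3.163 3.689
v 1.952 3.491 3.897
v 2.003 4.267 3.765
v 2.737 3.273 2.915
v 2.788 4.049 2.783
v 3.114 3.736 3.43
v 2.629 3.871 4.037
v 2.111 3.669 2.643
v 1.626 3.804 3.25
v 2.419 4.508 3.215
v 2.321 3.032 3.465
v 1.917 3.225 3.587
v 2.282 3.249 3.872
v 1.997 4.419 3.385
v 2.361 4.443 3.67
v 1.909 3.898 3.917
v 2.379 3.097 3.01
v 2.743 3.121 3.295
v 2.458 4.291 2.808
v 2.823 4.315 3.093
v 2.831 3.642 2.763
v 3.014 4.131 3.473
v 2.965 3.393 3.598
v 3.023 3.458 3.143
v 3.053 3.914 3.065
v 2.729 4.21 3.83
v 2.68 3.472 3.955
v 2.276 3.665 4.077
v 2.307 4.121 4
v 2.959 3.809 3.802
v 2.06 4.068 2.725
v 2.011 3.33 2.85
v 2.433 3.419 2.68
v 2.464 3.875 2.603
v 1.775 4.147 3.082
v 1.726 3.409 3.207
v 1.687 3.626 3.615
v 1.717 4.082 3.537
v 1.781 3.731 2.878
f 2 1 5
f 2 5 3
f 3 5 6
f 3 6 4
f 5 1 7
f 5 7 6
f 6 7 8
f 6 8 4
f 7 1 9
f 7 9 8
f 8 9 10
f 8 10 4
f 9 1 11
f 9 11 10
f 10 11 12
f 10 12 4
f 11 1 13
f 11 13 12
f 12 13 14
f 12 14 4
f 13 1 15
f 13 15 14
f 14 15 16
f 14 16 4
f 15 1 17
f 15 17 16
f 16 17 18
f 16 18 4
f 17 1 19
f 17 19 18
f 18 19 20
f 18 20 4
f 19 1 21
f 19 21 20
f 20 21 22
f 20 22 4
f 21 1 23
f 21 23 22
f 22 23 24
f 22 24 4
f 23 1 25
f 23 25 24
f 24 25 26
f 24 26 4
f 25 1 2
f 25 2 26
f 26 2 3
f 26 3 4
f 28 27 30
f 28 30 29
f 30 27 31
f 30 31 29
f 31 27 32
f 31 32 29
f 32 27 33
f 32 33 29
f 33 27 34
f 33 34 29
f 34 27 35
f 34 35 29
f 35 27 36
f 35 36 29
f 36 27 37
f 36 37 29
f 37 27 38
f 37 38 29
f 38 27 39
f 38 39 29
f 39 27 40
f 39 40 29
f 40 27 41
f 40 41 29
f 41 27 42
f 41 42 29
f 42 27 43
f 42 43 29
f 43 27 44
f 43 44 29
f 44 27 28
f 44 28 29
f 45 82 61
f 82 56 85
f 61 85 50
f 82 85 61
f 45 61 57
f 61 50 62
f 57 62 46
f 61 62 57
f 45 57 66
f 57 46 67
f 66 67 52
f 57 67 66
f 45 66 78
f 66 52 81
f 78 81 55
f 66 81 78
f 45 78 82
f 78 55 86
f 82 86 56
f 78 86 82
f 46 62 73
f 62 50 76
f 73 76 54
f 62 76 73
f 50 85 63
f 85 56 84
f 63 84 49
f 85 84 63
f 56 86 83
f 86 55 79
f 83 79 47
f 86 79 83
f 55 81 80
f 81 52 68
f 80 68 51
f 81 68 80
f 52 67 72
f 67 46 69
f 72 69 53
f 67 69 72
f 48 74 60
f 74 54 75
f 60 75 49
f 74 75 60
f 48 60 58
f 60 49 59
f 58 59 47
f 60 59 58
f 48 58 65
f 58 47 64
f 65 64 51
f 58 64 65
f 48 65 70
f 65 51 71
f 70 71 53
f 65 71 70
f 48 70 74
f 70 53 77
f 74 77 54
f 70 77 74
f 49 75 63
f 75 54 76
f 63 76 50
f 75 76 63
f 47 59 83
f 59 49 84
f 83 84 56
f 59 84 83
f 51 64 80
f 64 47 79
f 80 79 55
f 64 79 80
f 53 71 72
f 71 51 68
f 72 68 52
f 71 68 72
f 54 77 73
f 77 53 69
f 73 69 46
f 77 69 73



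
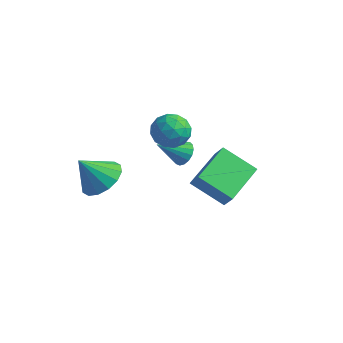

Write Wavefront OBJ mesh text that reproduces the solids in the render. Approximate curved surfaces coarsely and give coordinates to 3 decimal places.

v 0.742 2.866 -0.496
v 1.345 2.703 -0.228
v 0.058 1.814 0.396
v 1.234 2.939 -0.033
v 1.011 3.159 0.055
v 0.726 3.312 0.017
v 0.445 3.362 -0.138
v 0.232 3.3 -0.376
v 0.135 3.137 -0.641
v 0.177 2.913 -0.873
v 0.349 2.678 -1.019
v 0.611 2.486 -1.045
v 0.902 2.381 -0.945
v 1.157 2.388 -0.743
v 1.317 2.504 -0.484
v -0.245 -1.525 -0.038
v 0.565 -1.135 0.578
v -0.895 -2.255 1.278
v 0.163 -0.74 0.599
v -0.348 -0.555 0.449
v -0.832 -0.63 0.169
v -1.159 -0.944 -0.167
v -1.24 -1.414 -0.469
v -1.055 -1.914 -0.655
v -0.653 -2.309 -0.675
v -0.142 -2.494 -0.525
v 0.342 -2.419 -0.245
v 0.669 -2.105 0.091
v 0.75 -1.635 0.392
v 4.06 1.503 -1.511
v 2.546 1.03 -0.521
v 3.825 3.549 -0.893
v 2.311 3.075 0.097
v 4.649 1.325 -0.697
v 3.135 0.851 0.293
v 4.414 3.37 -0.079
v 2.9 2.897 0.911
v 1.931 4.01 -2.044
v 2.409 4.759 -1.986
v 2.669 3.49 -1.416
v 2.051 4.753 -1.569
v 1.647 4.464 -1.333
v 1.351 4.002 -1.369
v 1.277 3.543 -1.662
v 1.453 3.262 -2.102
v 1.811 3.267 -2.519
v 2.215 3.556 -2.755
v 2.511 4.019 -2.719
v 2.585 4.478 -2.425
v 0.707 1.779 2.75
v 1.659 1.861 2.696
v 0.701 0.979 1.424
v 1.653 1.061 1.37
v 1.257 0.513 2.047
v 1.261 1.007 2.867
v 1.099 1.833 1.253
v 1.103 2.327 2.073
v 1.901 1.894 1.771
v 1.999 1.079 2.262
v 0.361 1.761 1.858
v 0.459 0.946 2.349
v 1.183 1.89 2.839
v 1.177 0.95 1.281
v 0.944 0.628 1.679
v 1.504 0.676 1.647
v 0.95 1.388 2.94
v 1.509 1.436 2.908
v 1.273 0.645 2.527
v 0.851 1.404 1.212
v 1.41 1.452 1.18
v 0.856 2.164 2.473
v 1.416 2.212 2.441
v 1.087 2.195 1.593
v 1.885 1.958 2.264
v 1.882 1.488 1.485
v 1.556 1.941 1.416
v 1.558 2.232 1.898
v 1.943 1.478 2.553
v 1.939 1.009 1.773
v 1.707 0.686 2.171
v 1.709 0.977 2.653
v 2.085 1.498 2.009
v 0.421 1.831 2.347
v 0.417 1.362 1.567
v 0.651 1.863 1.467
v 0.653 2.154 1.949
v 0.478 1.352 2.635
v 0.475 0.882 1.856
v 0.802 0.608 2.222
v 0.804 0.899 2.704
v 0.275 1.342 2.111
f 2 1 4
f 2 4 3
f 4 1 5
f 4 5 3
f 5 1 6
f 5 6 3
f 6 1 7
f 6 7 3
f 7 1 8
f 7 8 3
f 8 1 9
f 8 9 3
f 9 1 10
f 9 10 3
f 10 1 11
f 10 11 3
f 11 1 12
f 11 12 3
f 12 1 13
f 12 13 3
f 13 1 14
f 13 14 3
f 14 1 15
f 14 15 3
f 15 1 2
f 15 2 3
f 17 16 19
f 17 19 18
f 19 16 20
f 19 20 18
f 20 16 21
f 20 21 18
f 21 16 22
f 21 22 18
f 22 16 23
f 22 23 18
f 23 16 24
f 23 24 18
f 24 16 25
f 24 25 18
f 25 16 26
f 25 26 18
f 26 16 27
f 26 27 18
f 27 16 28
f 27 28 18
f 28 16 29
f 28 29 18
f 29 16 17
f 29 17 18
f 31 33 30
f 34 31 30
f 30 33 32
f 32 34 30
f 31 37 33
f 35 31 34
f 35 37 31
f 33 37 32
f 36 34 32
f 32 37 36
f 36 35 34
f 37 35 36
f 39 38 41
f 39 41 40
f 41 38 42
f 41 42 40
f 42 38 43
f 42 43 40
f 43 38 44
f 43 44 40
f 44 38 45
f 44 45 40
f 45 38 46
f 45 46 40
f 46 38 47
f 46 47 40
f 47 38 48
f 47 48 40
f 48 38 49
f 48 49 40
f 49 38 39
f 49 39 40
f 50 87 66
f 87 61 90
f 66 90 55
f 87 90 66
f 50 66 62
f 66 55 67
f 62 67 51
f 66 67 62
f 50 62 71
f 62 51 72
f 71 72 57
f 62 72 71
f 50 71 83
f 71 57 86
f 83 86 60
f 71 86 83
f 50 83 87
f 83 60 91
f 87 91 61
f 83 91 87
f 51 67 78
f 67 55 81
f 78 81 59
f 67 81 78
f 55 90 68
f 90 61 89
f 68 89 54
f 90 89 68
f 61 91 88
f 91 60 84
f 88 84 52
f 91 84 88
f 60 86 85
f 86 57 73
f 85 73 56
f 86 73 85
f 57 72 77
f 72 51 74
f 77 74 58
f 72 74 77
f 53 79 65
f 79 59 80
f 65 80 54
f 79 80 65
f 53 65 63
f 65 54 64
f 63 64 52
f 65 64 63
f 53 63 70
f 63 52 69
f 70 69 56
f 63 69 70
f 53 70 75
f 70 56 76
f 75 76 58
f 70 76 75
f 53 75 79
f 75 58 82
f 79 82 59
f 75 82 79
f 54 80 68
f 80 59 81
f 68 81 55
f 80 81 68
f 52 64 88
f 64 54 89
f 88 89 61
f 64 89 88
f 56 69 85
f 69 52 84
f 85 84 60
f 69 84 85
f 58 76 77
f 76 56 73
f 77 73 57
f 76 73 77
f 59 82 78
f 82 58 74
f 78 74 51
f 82 74 78



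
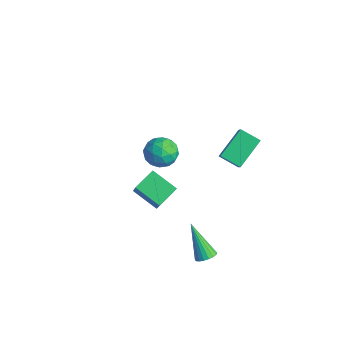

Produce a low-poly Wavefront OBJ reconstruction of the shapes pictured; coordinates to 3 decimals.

v 0.147 -3.486 -1.5
v -0.049 -2.395 -0.99
v 1.37 -2.964 -2.149
v 1.175 -1.873 -1.639
v 1.285 -4.067 0.179
v 1.09 -2.976 0.689
v 2.509 -3.545 -0.47
v 2.313 -2.454 0.04
v 3.831 -1.809 -4.521
v 4.269 -1.95 -4.202
v 2.629 -1.871 -2.899
v 4.271 -1.701 -4.191
v 4.185 -1.473 -4.246
v 4.029 -1.312 -4.356
v 3.834 -1.25 -4.498
v 3.639 -1.298 -4.644
v 3.481 -1.448 -4.767
v 3.393 -1.669 -4.84
v 3.392 -1.918 -4.851
v 3.478 -2.146 -4.796
v 3.633 -2.306 -4.686
v 3.828 -2.369 -4.544
v 4.024 -2.321 -4.398
v 4.181 -2.171 -4.275
v 2.285 -0.075 1.16
v 1.913 1.313 2.105
v 3.135 0.449 0.724
v 2.763 1.837 1.669
v 3.077 -0.537 2.151
v 2.705 0.851 3.096
v 3.927 -0.013 1.715
v 3.555 1.375 2.66
v -3.54 0.525 -3.62
v -3.121 0.907 -2.863
v -2.639 -0.707 -3.497
v -2.22 -0.325 -2.74
v -3.119 -0.614 -2.687
v -3.676 0.147 -2.763
v -2.084 0.053 -3.597
v -2.641 0.814 -3.673
v -2.221 0.615 -2.848
v -2.861 0.203 -2.286
v -2.899 -0.003 -4.074
v -3.539 -0.415 -3.512
v -3.41 0.824 -3.252
v -2.35 -0.624 -3.108
v -2.879 -0.794 -3.077
v -2.633 -0.57 -2.632
v -3.736 0.378 -3.194
v -3.49 0.602 -2.748
v -3.489 -0.292 -2.645
v -2.27 -0.402 -3.612
v -2.024 -0.178 -3.166
v -3.127 0.77 -3.728
v -2.881 0.994 -3.283
v -2.271 0.492 -3.715
v -2.634 0.877 -2.798
v -2.104 0.153 -2.726
v -2.025 0.375 -3.23
v -2.352 0.823 -3.275
v -3.01 0.635 -2.468
v -2.481 -0.089 -2.396
v -3.009 -0.259 -2.365
v -3.337 0.188 -2.41
v -2.481 0.463 -2.46
v -3.279 0.289 -3.964
v -2.75 -0.435 -3.892
v -2.423 0.012 -3.95
v -2.751 0.459 -3.995
v -3.656 0.047 -3.634
v -3.126 -0.677 -3.562
v -3.408 -0.623 -3.085
v -3.735 -0.175 -3.13
v -3.279 -0.263 -3.9
f 2 4 1
f 5 2 1
f 1 4 3
f 3 5 1
f 2 8 4
f 6 2 5
f 6 8 2
f 4 8 3
f 7 5 3
f 3 8 7
f 7 6 5
f 8 6 7
f 10 9 12
f 10 12 11
f 12 9 13
f 12 13 11
f 13 9 14
f 13 14 11
f 14 9 15
f 14 15 11
f 15 9 16
f 15 16 11
f 16 9 17
f 16 17 11
f 17 9 18
f 17 18 11
f 18 9 19
f 18 19 11
f 19 9 20
f 19 20 11
f 20 9 21
f 20 21 11
f 21 9 22
f 21 22 11
f 22 9 23
f 22 23 11
f 23 9 24
f 23 24 11
f 24 9 10
f 24 10 11
f 26 28 25
f 29 26 25
f 25 28 27
f 27 29 25
f 26 32 28
f 30 26 29
f 30 32 26
f 28 32 27
f 31 29 27
f 27 32 31
f 31 30 29
f 32 30 31
f 33 70 49
f 70 44 73
f 49 73 38
f 70 73 49
f 33 49 45
f 49 38 50
f 45 50 34
f 49 50 45
f 33 45 54
f 45 34 55
f 54 55 40
f 45 55 54
f 33 54 66
f 54 40 69
f 66 69 43
f 54 69 66
f 33 66 70
f 66 43 74
f 70 74 44
f 66 74 70
f 34 50 61
f 50 38 64
f 61 64 42
f 50 64 61
f 38 73 51
f 73 44 72
f 51 72 37
f 73 72 51
f 44 74 71
f 74 43 67
f 71 67 35
f 74 67 71
f 43 69 68
f 69 40 56
f 68 56 39
f 69 56 68
f 40 55 60
f 55 34 57
f 60 57 41
f 55 57 60
f 36 62 48
f 62 42 63
f 48 63 37
f 62 63 48
f 36 48 46
f 48 37 47
f 46 47 35
f 48 47 46
f 36 46 53
f 46 35 52
f 53 52 39
f 46 52 53
f 36 53 58
f 53 39 59
f 58 59 41
f 53 59 58
f 36 58 62
f 58 41 65
f 62 65 42
f 58 65 62
f 37 63 51
f 63 42 64
f 51 64 38
f 63 64 51
f 35 47 71
f 47 37 72
f 71 72 44
f 47 72 71
f 39 52 68
f 52 35 67
f 68 67 43
f 52 67 68
f 41 59 60
f 59 39 56
f 60 56 40
f 59 56 60
f 42 65 61
f 65 41 57
f 61 57 34
f 65 57 61

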